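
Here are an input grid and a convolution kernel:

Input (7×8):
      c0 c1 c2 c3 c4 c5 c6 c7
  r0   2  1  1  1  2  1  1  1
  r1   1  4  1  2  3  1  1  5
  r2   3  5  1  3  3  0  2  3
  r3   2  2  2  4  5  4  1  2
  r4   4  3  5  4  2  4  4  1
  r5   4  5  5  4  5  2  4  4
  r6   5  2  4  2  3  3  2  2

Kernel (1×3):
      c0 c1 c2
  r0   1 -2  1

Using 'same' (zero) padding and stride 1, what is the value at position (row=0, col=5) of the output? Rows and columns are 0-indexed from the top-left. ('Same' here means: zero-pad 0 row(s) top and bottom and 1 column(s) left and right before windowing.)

1

The receptive field on the zero-padded input at this output position is [2 1 1]. Elementwise product with the kernel and sum: 2·1 + 1·-2 + 1·1.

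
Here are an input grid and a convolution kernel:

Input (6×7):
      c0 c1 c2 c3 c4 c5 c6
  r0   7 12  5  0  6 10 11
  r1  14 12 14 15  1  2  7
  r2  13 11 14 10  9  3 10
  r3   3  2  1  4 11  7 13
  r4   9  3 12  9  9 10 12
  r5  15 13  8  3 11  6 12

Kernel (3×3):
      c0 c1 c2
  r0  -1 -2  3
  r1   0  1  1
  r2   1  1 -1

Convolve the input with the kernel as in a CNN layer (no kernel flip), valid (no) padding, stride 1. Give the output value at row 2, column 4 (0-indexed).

42

The receptive field on the input at this output position is [9 3 10 / 11 7 13 / 9 10 12]. Elementwise product with the kernel and sum: 9·-1 + 3·-2 + 10·3 + 7·1 + 13·1 + 9·1 + 10·1 + 12·-1.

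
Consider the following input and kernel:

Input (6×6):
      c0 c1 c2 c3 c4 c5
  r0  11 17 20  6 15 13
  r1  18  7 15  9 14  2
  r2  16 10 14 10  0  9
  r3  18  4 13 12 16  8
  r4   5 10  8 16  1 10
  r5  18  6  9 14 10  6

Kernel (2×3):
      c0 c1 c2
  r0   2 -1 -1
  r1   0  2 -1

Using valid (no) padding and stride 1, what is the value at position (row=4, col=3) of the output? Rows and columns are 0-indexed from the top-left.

The receptive field on the input at this output position is [16 1 10 / 14 10 6]. Elementwise product with the kernel and sum: 16·2 + 1·-1 + 10·-1 + 10·2 + 6·-1.

35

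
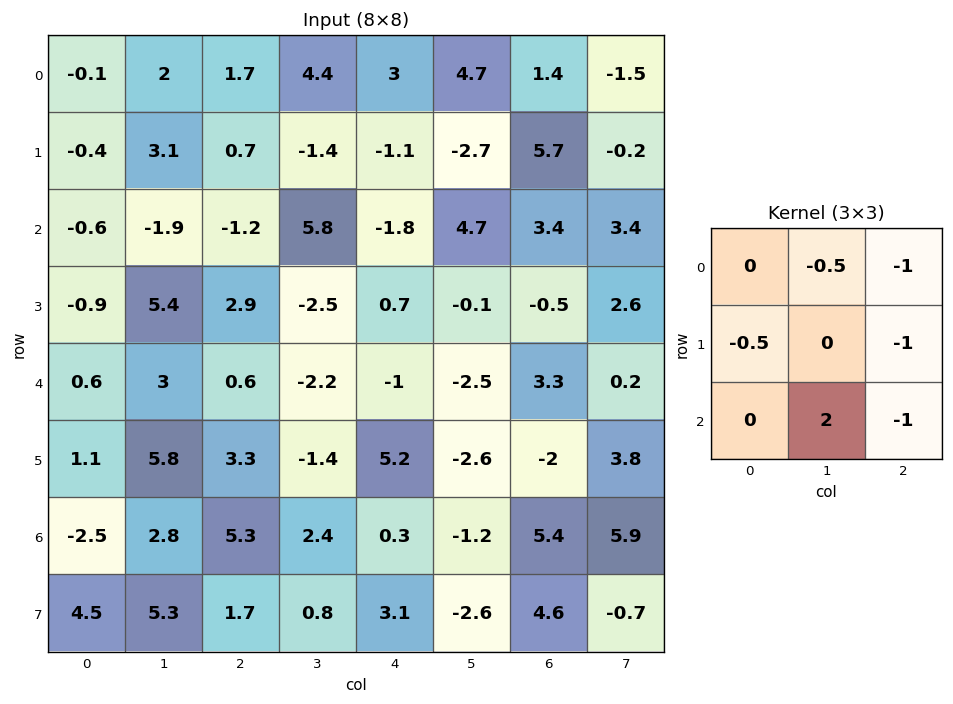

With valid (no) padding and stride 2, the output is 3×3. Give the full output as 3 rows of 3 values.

Output[0,0]: The receptive field on the input at this output position is [-0.1 2 1.7 / -0.4 3.1 0.7 / -0.6 -1.9 -1.2]. Elementwise product with the kernel and sum: 2·-0.5 + 1.7·-1 + -0.4·-0.5 + 0.7·-1 + -1.9·2 + -1.2·-1.

-5.8 8.95 -2.9
5.1 -6.65 -13.9
-5.65 -0.25 -10.45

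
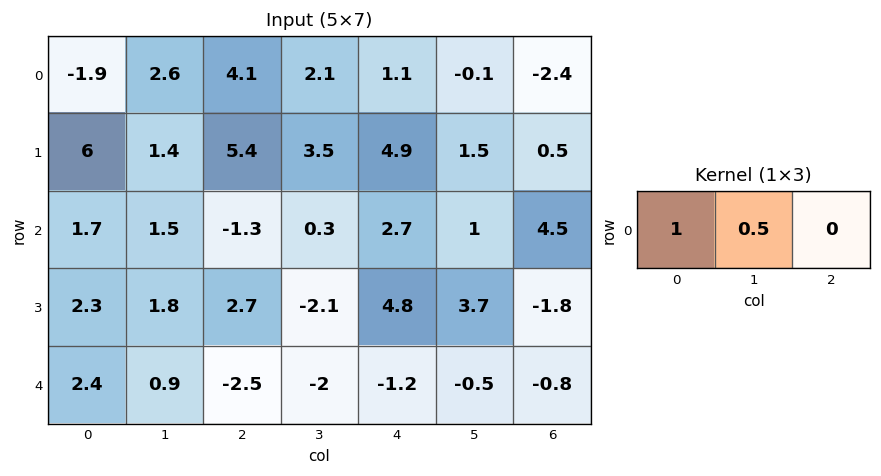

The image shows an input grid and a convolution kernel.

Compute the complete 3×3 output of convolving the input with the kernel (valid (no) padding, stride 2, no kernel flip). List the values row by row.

Output[0,0]: The receptive field on the input at this output position is [-1.9 2.6 4.1]. Elementwise product with the kernel and sum: -1.9·1 + 2.6·0.5.

-0.6 5.15 1.05
2.45 -1.15 3.2
2.85 -3.5 -1.45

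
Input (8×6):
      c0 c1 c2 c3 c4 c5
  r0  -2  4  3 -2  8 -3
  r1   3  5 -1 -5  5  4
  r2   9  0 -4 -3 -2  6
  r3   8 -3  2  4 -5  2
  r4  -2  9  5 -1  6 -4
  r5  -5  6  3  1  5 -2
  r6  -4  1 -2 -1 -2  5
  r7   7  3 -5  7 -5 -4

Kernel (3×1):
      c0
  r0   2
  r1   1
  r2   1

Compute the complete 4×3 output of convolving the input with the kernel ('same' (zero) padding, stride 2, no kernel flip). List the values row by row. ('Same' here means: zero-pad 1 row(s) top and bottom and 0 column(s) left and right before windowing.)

1 2 13
23 -4 3
9 12 1
-7 -1 3

Output[0,0]: The receptive field on the zero-padded input at this output position is [0 / -2 / 3]. Elementwise product with the kernel and sum: 0·2 + -2·1 + 3·1.
Output[0,1]: The receptive field on the zero-padded input at this output position is [0 / 3 / -1]. Elementwise product with the kernel and sum: 0·2 + 3·1 + -1·1.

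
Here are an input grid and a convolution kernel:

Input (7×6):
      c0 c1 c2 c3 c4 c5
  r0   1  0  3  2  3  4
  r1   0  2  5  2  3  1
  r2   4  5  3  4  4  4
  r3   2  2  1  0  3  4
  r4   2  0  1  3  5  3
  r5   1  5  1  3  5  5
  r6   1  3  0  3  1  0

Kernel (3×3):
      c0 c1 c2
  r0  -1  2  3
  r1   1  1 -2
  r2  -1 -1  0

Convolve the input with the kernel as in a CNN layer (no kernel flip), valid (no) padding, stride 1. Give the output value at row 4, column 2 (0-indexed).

11

The receptive field on the input at this output position is [1 3 5 / 1 3 5 / 0 3 1]. Elementwise product with the kernel and sum: 1·-1 + 3·2 + 5·3 + 1·1 + 3·1 + 5·-2 + 0·-1 + 3·-1.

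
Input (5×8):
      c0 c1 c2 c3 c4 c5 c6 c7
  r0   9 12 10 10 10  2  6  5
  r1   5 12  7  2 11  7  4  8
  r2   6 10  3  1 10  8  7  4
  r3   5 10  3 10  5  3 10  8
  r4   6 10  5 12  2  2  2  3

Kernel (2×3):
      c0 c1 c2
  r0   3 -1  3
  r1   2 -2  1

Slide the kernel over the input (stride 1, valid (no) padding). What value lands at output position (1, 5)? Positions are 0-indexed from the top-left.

The receptive field on the input at this output position is [7 4 8 / 8 7 4]. Elementwise product with the kernel and sum: 7·3 + 4·-1 + 8·3 + 8·2 + 7·-2 + 4·1.

47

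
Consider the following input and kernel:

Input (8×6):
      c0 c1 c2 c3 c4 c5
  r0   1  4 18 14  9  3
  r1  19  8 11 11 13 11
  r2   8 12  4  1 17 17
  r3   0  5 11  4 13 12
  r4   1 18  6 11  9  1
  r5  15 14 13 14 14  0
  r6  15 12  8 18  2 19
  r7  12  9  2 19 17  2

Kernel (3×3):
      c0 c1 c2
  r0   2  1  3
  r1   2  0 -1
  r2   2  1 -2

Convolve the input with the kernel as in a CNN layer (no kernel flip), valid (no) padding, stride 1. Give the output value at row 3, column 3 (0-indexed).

The receptive field on the input at this output position is [4 13 12 / 11 9 1 / 14 14 0]. Elementwise product with the kernel and sum: 4·2 + 13·1 + 12·3 + 11·2 + 1·-1 + 14·2 + 14·1 + 0·-2.

120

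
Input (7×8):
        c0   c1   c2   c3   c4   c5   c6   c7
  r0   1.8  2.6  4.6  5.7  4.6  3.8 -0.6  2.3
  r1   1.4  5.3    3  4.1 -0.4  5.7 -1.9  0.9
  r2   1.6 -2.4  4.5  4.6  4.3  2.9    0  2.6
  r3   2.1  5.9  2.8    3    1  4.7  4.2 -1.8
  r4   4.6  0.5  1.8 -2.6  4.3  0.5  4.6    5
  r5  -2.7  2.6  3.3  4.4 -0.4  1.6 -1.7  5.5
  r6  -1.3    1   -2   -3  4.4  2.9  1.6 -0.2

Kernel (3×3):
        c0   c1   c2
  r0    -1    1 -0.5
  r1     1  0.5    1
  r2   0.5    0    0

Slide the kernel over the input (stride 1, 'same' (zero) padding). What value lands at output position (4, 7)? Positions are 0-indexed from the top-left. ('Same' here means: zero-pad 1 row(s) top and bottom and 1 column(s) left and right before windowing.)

0.25

The receptive field on the zero-padded input at this output position is [4.2 -1.8 0 / 4.6 5 0 / -1.7 5.5 0]. Elementwise product with the kernel and sum: 4.2·-1 + -1.8·1 + 0·-0.5 + 4.6·1 + 5·0.5 + 0·1 + -1.7·0.5.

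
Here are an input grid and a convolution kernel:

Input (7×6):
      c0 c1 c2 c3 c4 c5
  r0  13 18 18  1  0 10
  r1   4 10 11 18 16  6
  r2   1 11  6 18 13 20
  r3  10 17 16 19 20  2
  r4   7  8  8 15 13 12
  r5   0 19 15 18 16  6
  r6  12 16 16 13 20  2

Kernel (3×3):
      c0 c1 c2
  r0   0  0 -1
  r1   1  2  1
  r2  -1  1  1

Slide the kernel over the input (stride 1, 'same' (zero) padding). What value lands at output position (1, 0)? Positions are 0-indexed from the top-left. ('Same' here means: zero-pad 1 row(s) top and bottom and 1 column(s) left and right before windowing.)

12

The receptive field on the zero-padded input at this output position is [0 13 18 / 0 4 10 / 0 1 11]. Elementwise product with the kernel and sum: 18·-1 + 0·1 + 4·2 + 10·1 + 0·-1 + 1·1 + 11·1.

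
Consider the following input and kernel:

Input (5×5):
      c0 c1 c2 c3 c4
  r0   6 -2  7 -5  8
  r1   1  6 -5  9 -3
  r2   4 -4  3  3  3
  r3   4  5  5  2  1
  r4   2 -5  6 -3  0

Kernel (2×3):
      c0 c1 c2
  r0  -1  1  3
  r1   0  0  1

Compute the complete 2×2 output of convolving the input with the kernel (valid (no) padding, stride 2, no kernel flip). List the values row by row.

8 9
6 10

Output[0,0]: The receptive field on the input at this output position is [6 -2 7 / 1 6 -5]. Elementwise product with the kernel and sum: 6·-1 + -2·1 + 7·3 + -5·1.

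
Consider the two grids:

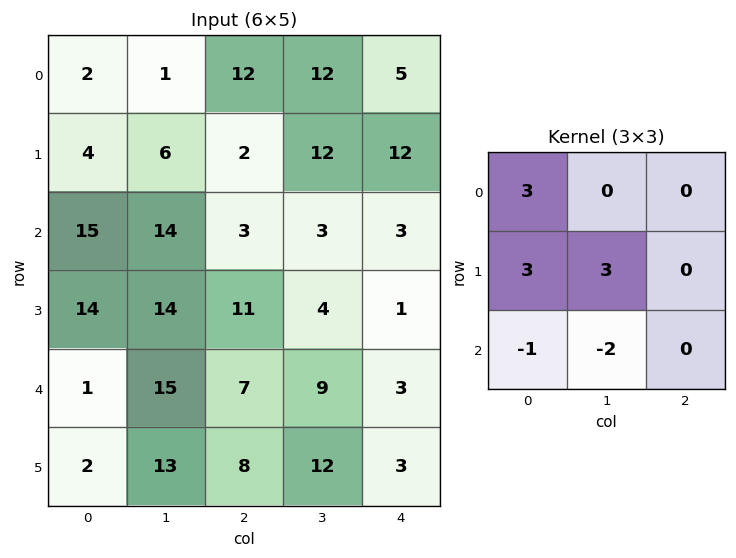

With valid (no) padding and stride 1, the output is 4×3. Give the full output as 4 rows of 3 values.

Output[0,0]: The receptive field on the input at this output position is [2 1 12 / 4 6 2 / 15 14 3]. Elementwise product with the kernel and sum: 2·3 + 4·3 + 6·3 + 15·-1 + 14·-2.
Output[0,1]: The receptive field on the input at this output position is [1 12 12 / 6 2 12 / 14 3 3]. Elementwise product with the kernel and sum: 1·3 + 6·3 + 2·3 + 14·-1 + 3·-2.

-7 7 69
57 33 5
98 88 29
62 79 49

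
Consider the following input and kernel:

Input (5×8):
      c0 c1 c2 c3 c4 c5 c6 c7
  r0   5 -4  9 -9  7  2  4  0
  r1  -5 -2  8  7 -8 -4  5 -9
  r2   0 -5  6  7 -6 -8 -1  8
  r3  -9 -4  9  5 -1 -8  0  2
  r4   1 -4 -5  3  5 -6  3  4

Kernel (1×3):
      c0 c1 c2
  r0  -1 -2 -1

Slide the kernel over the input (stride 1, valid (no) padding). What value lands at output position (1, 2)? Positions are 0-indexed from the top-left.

The receptive field on the input at this output position is [8 7 -8]. Elementwise product with the kernel and sum: 8·-1 + 7·-2 + -8·-1.

-14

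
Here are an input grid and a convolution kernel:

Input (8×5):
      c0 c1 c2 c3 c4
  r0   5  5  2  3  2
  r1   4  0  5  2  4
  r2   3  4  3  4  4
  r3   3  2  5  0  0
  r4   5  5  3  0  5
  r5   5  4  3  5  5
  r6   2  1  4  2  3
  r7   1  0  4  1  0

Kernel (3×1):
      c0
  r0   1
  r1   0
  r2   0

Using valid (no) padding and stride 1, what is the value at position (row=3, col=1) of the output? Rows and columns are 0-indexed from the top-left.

The receptive field on the input at this output position is [2 / 5 / 4]. Elementwise product with the kernel and sum: 2·1.

2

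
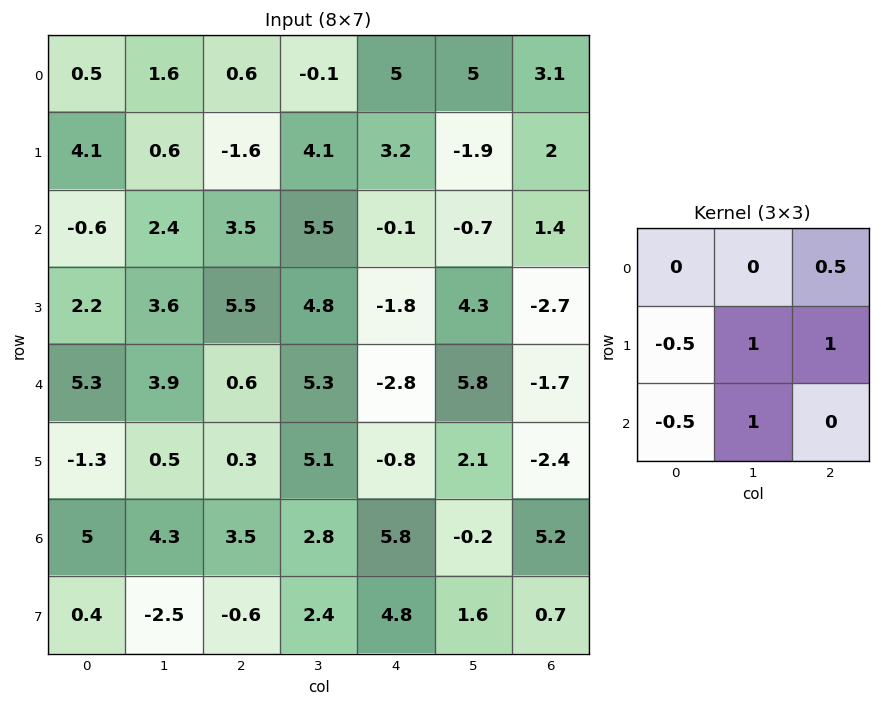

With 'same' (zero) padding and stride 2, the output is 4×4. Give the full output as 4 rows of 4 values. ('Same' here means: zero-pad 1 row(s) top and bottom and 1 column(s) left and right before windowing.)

Output[0,0]: The receptive field on the zero-padded input at this output position is [0 0 0 / 0 0.5 1.6 / 0 4.1 0.6]. Elementwise product with the kernel and sum: 0·0.5 + 0·-0.5 + 0.5·1 + 1.6·1 + 0·-0.5 + 4.1·1.
Output[0,1]: The receptive field on the zero-padded input at this output position is [0 0 0 / 1.6 0.6 -0.1 / 0.6 -1.6 4.1]. Elementwise product with the kernel and sum: 0·0.5 + 1.6·-0.5 + 0.6·1 + -0.1·1 + 0.6·-0.5 + -1.6·1.

6.2 -2.2 11.2 3.55
4.3 13.55 -8.7 -3.1
9.7 6.4 -0.85 -8.05
9.95 7.35 8.85 5.2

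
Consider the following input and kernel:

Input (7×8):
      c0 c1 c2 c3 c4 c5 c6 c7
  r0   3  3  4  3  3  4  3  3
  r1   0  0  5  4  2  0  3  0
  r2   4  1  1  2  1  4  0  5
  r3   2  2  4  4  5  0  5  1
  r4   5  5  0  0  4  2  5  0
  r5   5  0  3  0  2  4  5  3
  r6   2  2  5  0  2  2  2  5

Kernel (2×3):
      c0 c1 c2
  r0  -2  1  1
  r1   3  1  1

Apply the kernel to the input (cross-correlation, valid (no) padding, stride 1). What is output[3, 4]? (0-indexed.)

14

The receptive field on the input at this output position is [5 0 5 / 4 2 5]. Elementwise product with the kernel and sum: 5·-2 + 0·1 + 5·1 + 4·3 + 2·1 + 5·1.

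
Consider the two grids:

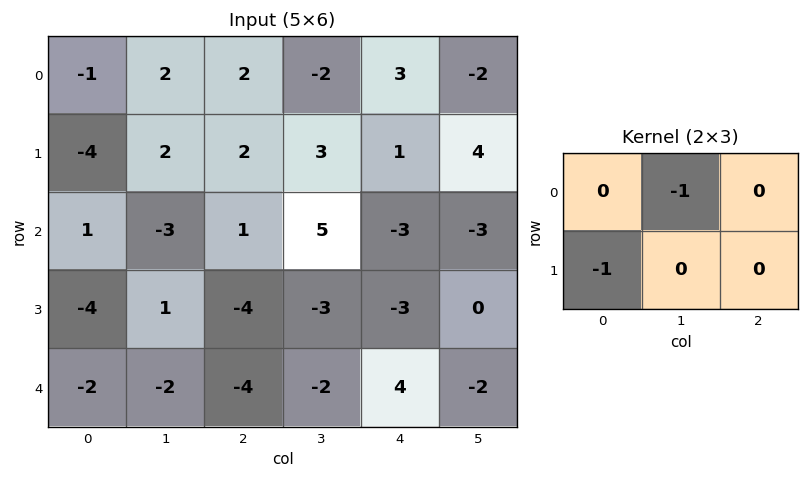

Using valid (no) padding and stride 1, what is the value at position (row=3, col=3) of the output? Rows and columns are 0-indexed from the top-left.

5

The receptive field on the input at this output position is [-3 -3 0 / -2 4 -2]. Elementwise product with the kernel and sum: -3·-1 + -2·-1.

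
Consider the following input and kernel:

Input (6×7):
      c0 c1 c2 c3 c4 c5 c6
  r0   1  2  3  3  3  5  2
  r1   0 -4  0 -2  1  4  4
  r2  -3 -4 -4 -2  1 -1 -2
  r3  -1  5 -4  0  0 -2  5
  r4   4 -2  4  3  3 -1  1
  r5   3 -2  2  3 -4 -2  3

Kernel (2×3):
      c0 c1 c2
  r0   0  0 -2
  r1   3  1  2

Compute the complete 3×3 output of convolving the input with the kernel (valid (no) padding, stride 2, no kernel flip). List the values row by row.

-10 -6 11
2 -14 12
3 -5 -10

Output[0,0]: The receptive field on the input at this output position is [1 2 3 / 0 -4 0]. Elementwise product with the kernel and sum: 3·-2 + 0·3 + -4·1 + 0·2.
Output[0,1]: The receptive field on the input at this output position is [3 3 3 / 0 -2 1]. Elementwise product with the kernel and sum: 3·-2 + 0·3 + -2·1 + 1·2.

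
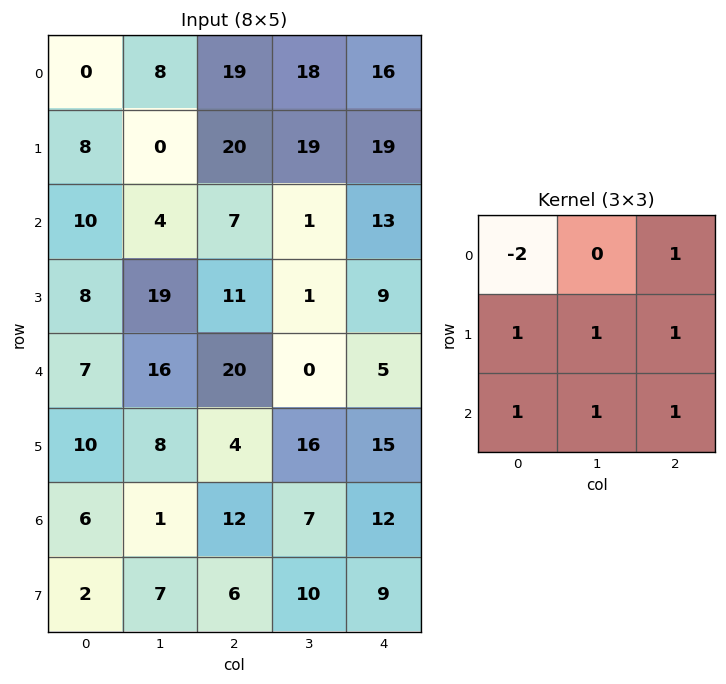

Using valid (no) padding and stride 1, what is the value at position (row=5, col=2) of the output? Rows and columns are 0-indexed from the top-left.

The receptive field on the input at this output position is [4 16 15 / 12 7 12 / 6 10 9]. Elementwise product with the kernel and sum: 4·-2 + 15·1 + 12·1 + 7·1 + 12·1 + 6·1 + 10·1 + 9·1.

63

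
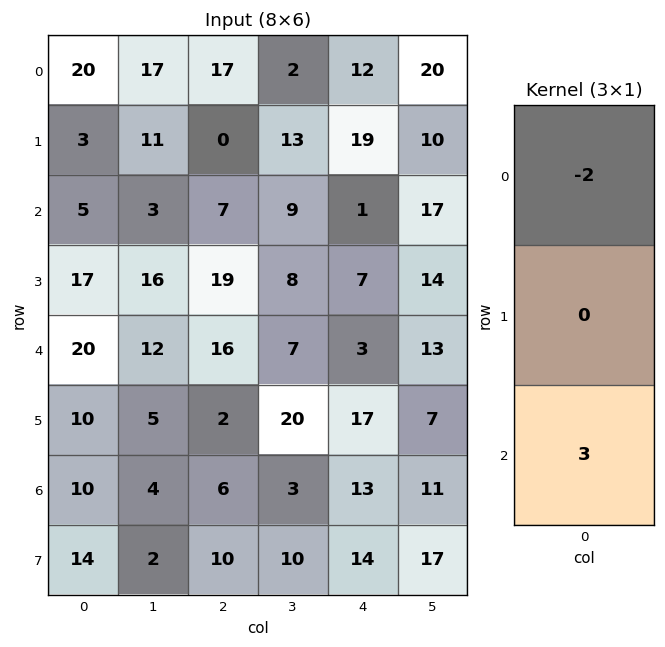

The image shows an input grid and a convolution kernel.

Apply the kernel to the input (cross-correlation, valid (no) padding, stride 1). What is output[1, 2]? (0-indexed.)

The receptive field on the input at this output position is [0 / 7 / 19]. Elementwise product with the kernel and sum: 0·-2 + 19·3.

57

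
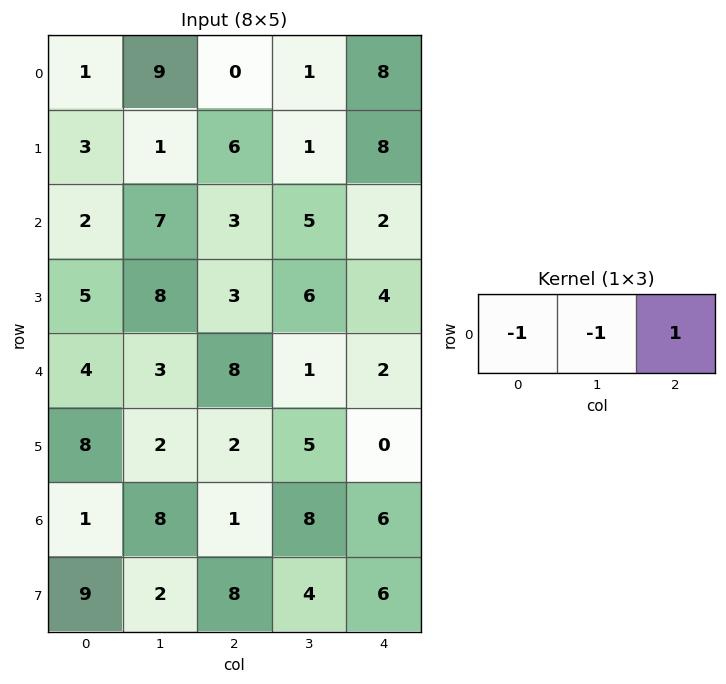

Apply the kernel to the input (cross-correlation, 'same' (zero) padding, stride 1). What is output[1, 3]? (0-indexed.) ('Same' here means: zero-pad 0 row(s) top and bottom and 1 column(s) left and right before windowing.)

1

The receptive field on the zero-padded input at this output position is [6 1 8]. Elementwise product with the kernel and sum: 6·-1 + 1·-1 + 8·1.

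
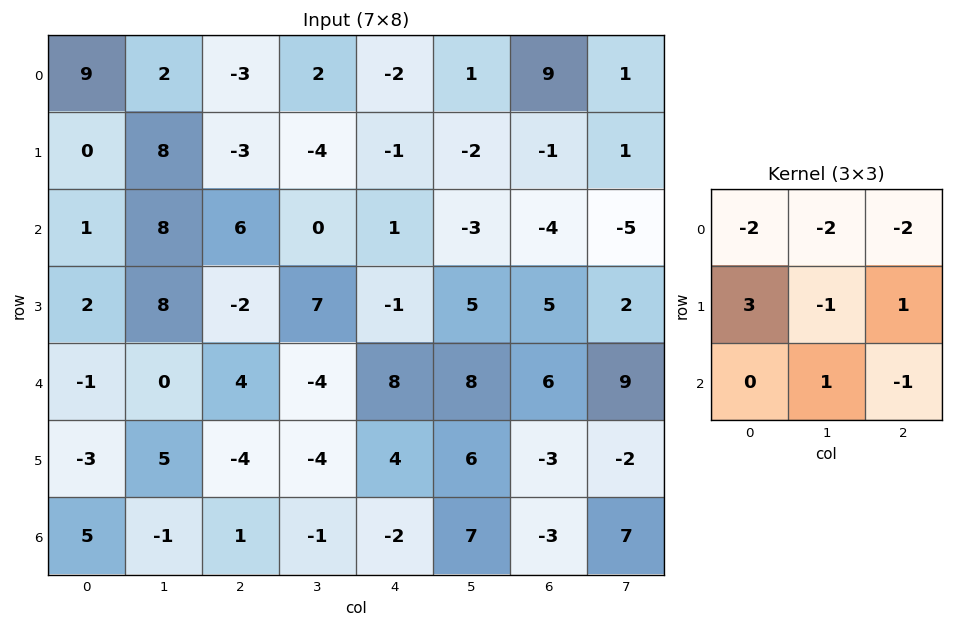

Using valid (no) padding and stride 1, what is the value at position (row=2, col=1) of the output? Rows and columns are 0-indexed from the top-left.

The receptive field on the input at this output position is [8 6 0 / 8 -2 7 / 0 4 -4]. Elementwise product with the kernel and sum: 8·-2 + 6·-2 + 0·-2 + 8·3 + -2·-1 + 7·1 + 4·1 + -4·-1.

13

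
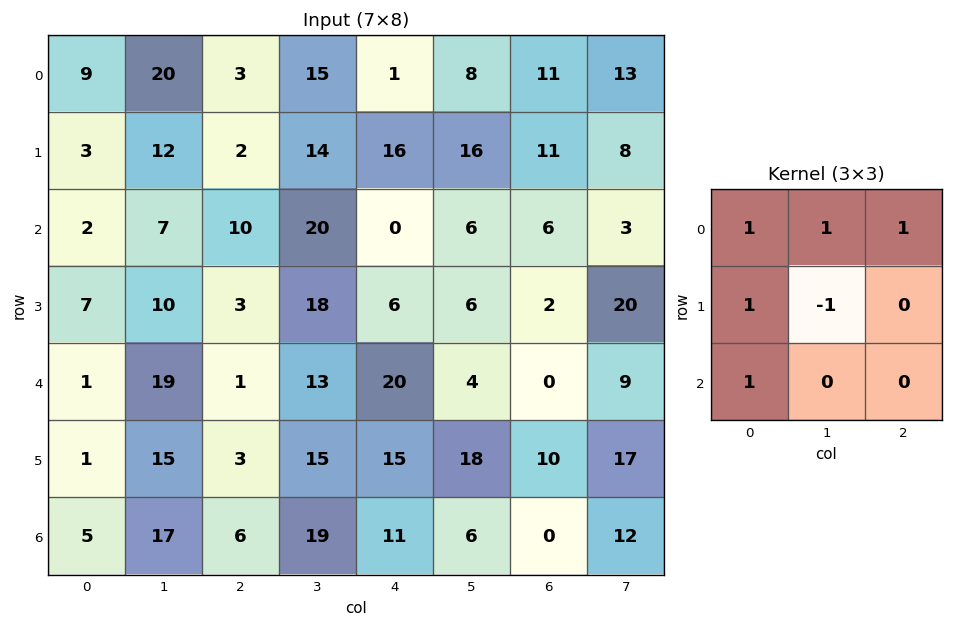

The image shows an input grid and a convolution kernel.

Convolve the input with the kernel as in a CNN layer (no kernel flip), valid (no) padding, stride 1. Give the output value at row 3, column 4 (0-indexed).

The receptive field on the input at this output position is [6 6 2 / 20 4 0 / 15 18 10]. Elementwise product with the kernel and sum: 6·1 + 6·1 + 2·1 + 20·1 + 4·-1 + 15·1.

45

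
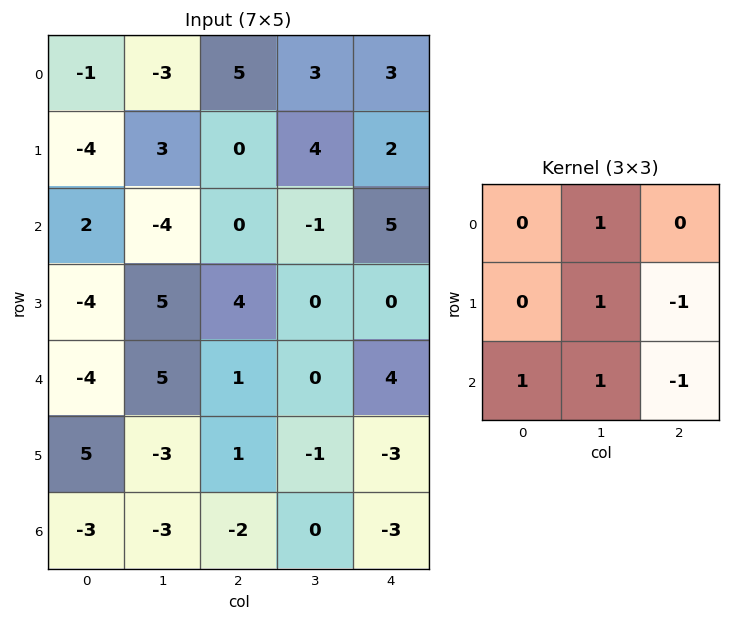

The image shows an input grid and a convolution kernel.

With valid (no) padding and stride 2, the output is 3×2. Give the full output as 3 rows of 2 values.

-2 -1
-3 -4
-3 3

Output[0,0]: The receptive field on the input at this output position is [-1 -3 5 / -4 3 0 / 2 -4 0]. Elementwise product with the kernel and sum: -3·1 + 3·1 + 0·-1 + 2·1 + -4·1 + 0·-1.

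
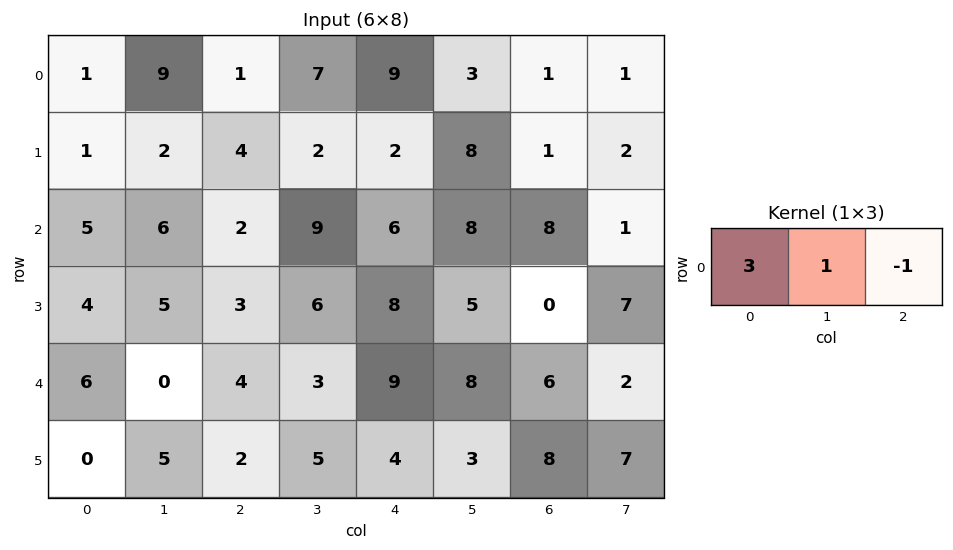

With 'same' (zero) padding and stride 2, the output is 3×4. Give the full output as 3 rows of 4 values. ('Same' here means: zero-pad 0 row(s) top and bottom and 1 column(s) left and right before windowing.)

Output[0,0]: The receptive field on the zero-padded input at this output position is [0 1 9]. Elementwise product with the kernel and sum: 0·3 + 1·1 + 9·-1.
Output[0,1]: The receptive field on the zero-padded input at this output position is [9 1 7]. Elementwise product with the kernel and sum: 9·3 + 1·1 + 7·-1.

-8 21 27 9
-1 11 25 31
6 1 10 28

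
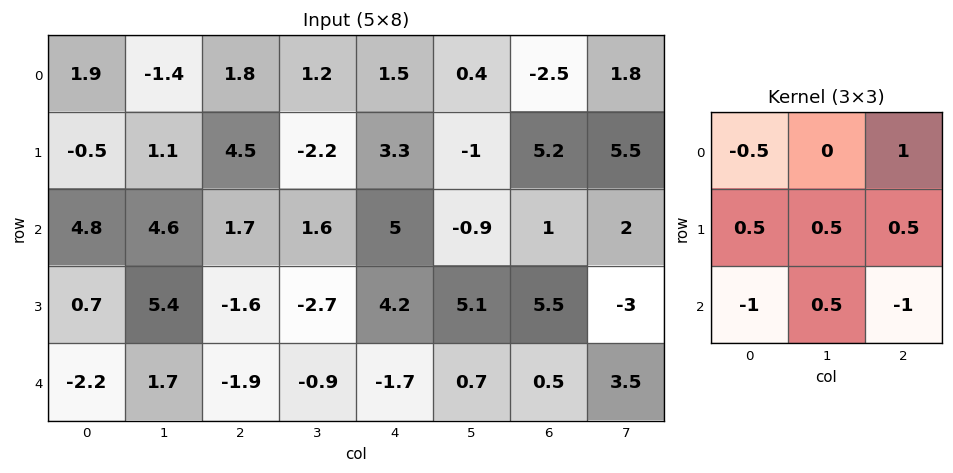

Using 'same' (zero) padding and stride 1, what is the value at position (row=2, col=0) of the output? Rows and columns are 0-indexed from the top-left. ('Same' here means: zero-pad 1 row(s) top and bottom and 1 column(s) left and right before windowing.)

0.75

The receptive field on the zero-padded input at this output position is [0 -0.5 1.1 / 0 4.8 4.6 / 0 0.7 5.4]. Elementwise product with the kernel and sum: 0·-0.5 + 1.1·1 + 0·0.5 + 4.8·0.5 + 4.6·0.5 + 0·-1 + 0.7·0.5 + 5.4·-1.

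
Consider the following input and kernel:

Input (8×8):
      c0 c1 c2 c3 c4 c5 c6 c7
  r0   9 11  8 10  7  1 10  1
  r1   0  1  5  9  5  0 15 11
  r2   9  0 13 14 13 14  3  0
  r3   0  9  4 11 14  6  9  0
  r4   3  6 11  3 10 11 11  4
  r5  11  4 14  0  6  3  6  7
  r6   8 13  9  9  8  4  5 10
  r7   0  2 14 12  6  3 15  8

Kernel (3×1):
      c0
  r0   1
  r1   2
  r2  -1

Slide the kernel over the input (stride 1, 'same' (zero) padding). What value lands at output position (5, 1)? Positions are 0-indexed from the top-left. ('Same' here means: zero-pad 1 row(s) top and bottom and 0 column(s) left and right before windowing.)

The receptive field on the zero-padded input at this output position is [6 / 4 / 13]. Elementwise product with the kernel and sum: 6·1 + 4·2 + 13·-1.

1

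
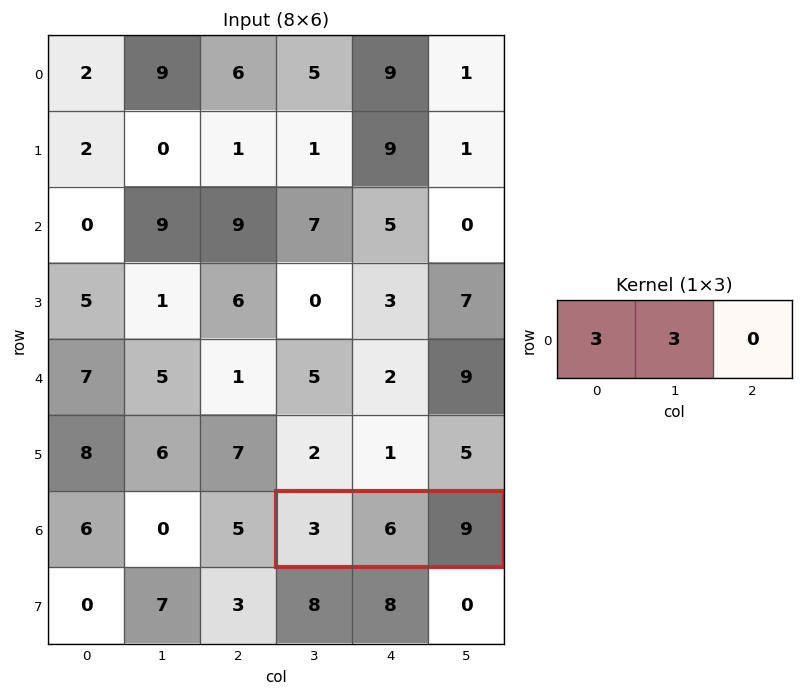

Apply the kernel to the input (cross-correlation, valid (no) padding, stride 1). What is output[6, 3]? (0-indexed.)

The receptive field on the input at this output position is [3 6 9]. Elementwise product with the kernel and sum: 3·3 + 6·3.

27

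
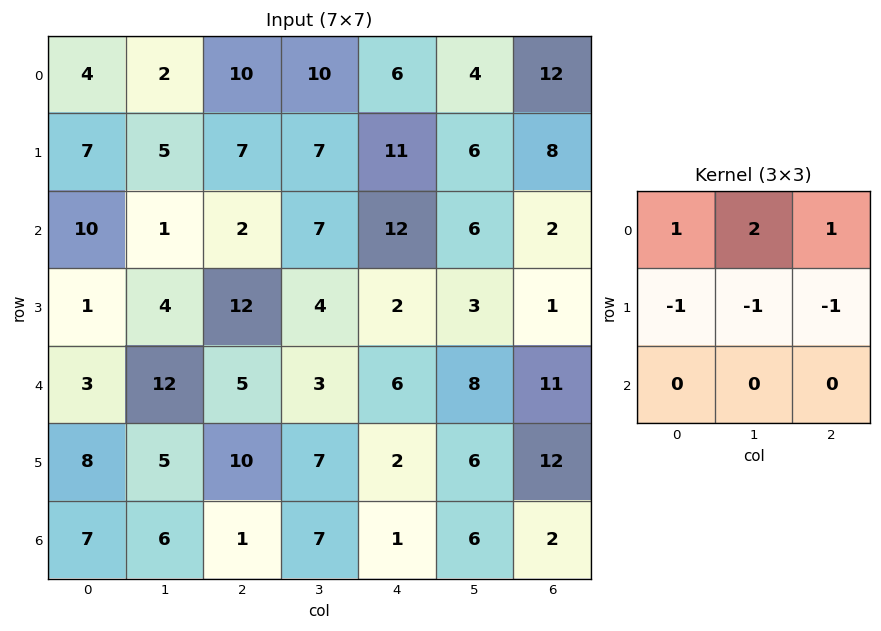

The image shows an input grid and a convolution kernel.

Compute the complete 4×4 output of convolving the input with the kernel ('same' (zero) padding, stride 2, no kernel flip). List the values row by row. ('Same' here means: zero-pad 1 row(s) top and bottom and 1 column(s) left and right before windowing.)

Output[0,0]: The receptive field on the zero-padded input at this output position is [0 0 0 / 0 4 2 / 0 7 5]. Elementwise product with the kernel and sum: 0·1 + 0·2 + 0·1 + 0·-1 + 4·-1 + 2·-1.
Output[0,1]: The receptive field on the zero-padded input at this output position is [0 0 0 / 2 10 10 / 5 7 7]. Elementwise product with the kernel and sum: 0·1 + 0·2 + 0·1 + 2·-1 + 10·-1 + 10·-1.

-6 -22 -20 -16
8 16 10 14
-9 12 -6 -14
8 18 3 22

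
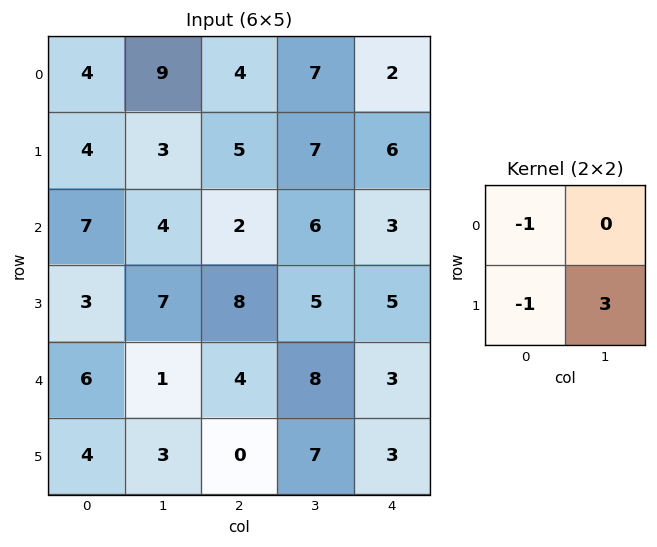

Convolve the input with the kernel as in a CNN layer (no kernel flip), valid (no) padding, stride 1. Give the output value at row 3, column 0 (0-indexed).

The receptive field on the input at this output position is [3 7 / 6 1]. Elementwise product with the kernel and sum: 3·-1 + 6·-1 + 1·3.

-6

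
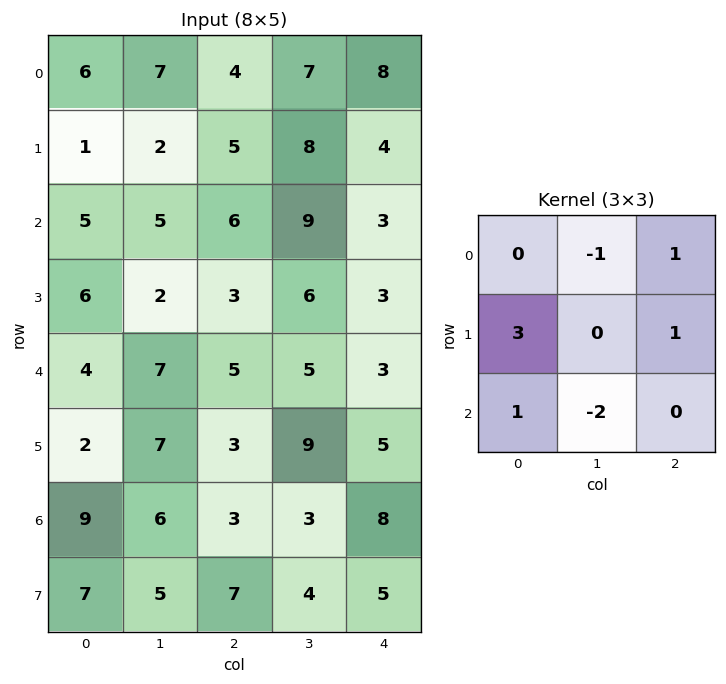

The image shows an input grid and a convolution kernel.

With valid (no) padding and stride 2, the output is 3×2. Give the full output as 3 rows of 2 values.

Output[0,0]: The receptive field on the input at this output position is [6 7 4 / 1 2 5 / 5 5 6]. Elementwise product with the kernel and sum: 7·-1 + 4·1 + 1·3 + 5·1 + 5·1 + 5·-2.
Output[0,1]: The receptive field on the input at this output position is [4 7 8 / 5 8 4 / 6 9 3]. Elementwise product with the kernel and sum: 7·-1 + 8·1 + 5·3 + 4·1 + 6·1 + 9·-2.

0 8
12 1
4 9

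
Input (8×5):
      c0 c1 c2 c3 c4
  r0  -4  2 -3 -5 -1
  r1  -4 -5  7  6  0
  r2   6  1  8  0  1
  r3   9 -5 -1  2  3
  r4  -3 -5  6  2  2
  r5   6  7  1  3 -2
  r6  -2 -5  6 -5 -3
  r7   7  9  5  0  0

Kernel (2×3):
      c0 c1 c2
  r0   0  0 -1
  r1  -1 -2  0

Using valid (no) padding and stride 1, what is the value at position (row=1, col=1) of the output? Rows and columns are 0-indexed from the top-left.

The receptive field on the input at this output position is [-5 7 6 / 1 8 0]. Elementwise product with the kernel and sum: 6·-1 + 1·-1 + 8·-2.

-23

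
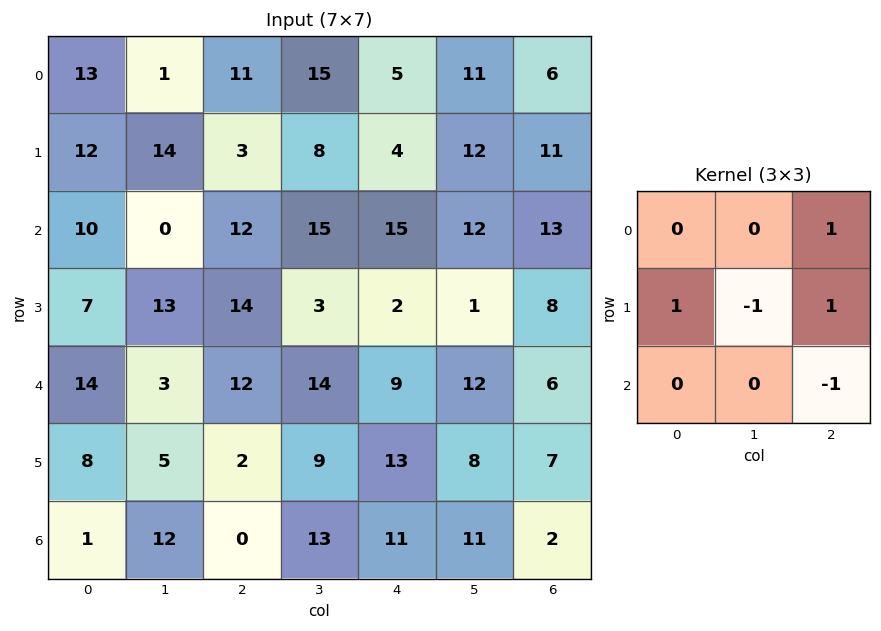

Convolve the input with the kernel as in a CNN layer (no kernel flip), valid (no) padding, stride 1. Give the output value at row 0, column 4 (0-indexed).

-4

The receptive field on the input at this output position is [5 11 6 / 4 12 11 / 15 12 13]. Elementwise product with the kernel and sum: 6·1 + 4·1 + 12·-1 + 11·1 + 13·-1.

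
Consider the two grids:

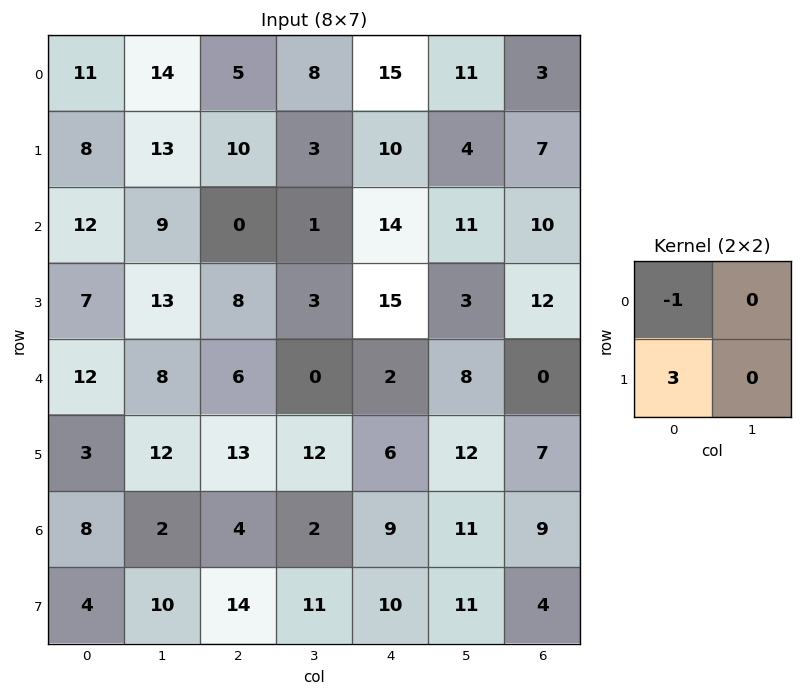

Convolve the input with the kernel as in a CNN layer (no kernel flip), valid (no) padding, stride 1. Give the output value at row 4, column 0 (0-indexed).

-3

The receptive field on the input at this output position is [12 8 / 3 12]. Elementwise product with the kernel and sum: 12·-1 + 3·3.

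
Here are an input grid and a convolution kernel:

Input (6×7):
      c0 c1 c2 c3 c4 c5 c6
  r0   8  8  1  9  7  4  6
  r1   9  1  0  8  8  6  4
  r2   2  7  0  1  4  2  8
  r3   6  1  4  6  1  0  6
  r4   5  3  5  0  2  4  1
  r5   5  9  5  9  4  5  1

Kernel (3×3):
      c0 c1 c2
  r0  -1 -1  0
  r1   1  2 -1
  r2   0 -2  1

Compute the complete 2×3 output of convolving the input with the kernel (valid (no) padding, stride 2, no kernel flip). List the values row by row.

-19 0 9
-6 16 -18

Output[0,0]: The receptive field on the input at this output position is [8 8 1 / 9 1 0 / 2 7 0]. Elementwise product with the kernel and sum: 8·-1 + 8·-1 + 9·1 + 1·2 + 0·-1 + 7·-2 + 0·1.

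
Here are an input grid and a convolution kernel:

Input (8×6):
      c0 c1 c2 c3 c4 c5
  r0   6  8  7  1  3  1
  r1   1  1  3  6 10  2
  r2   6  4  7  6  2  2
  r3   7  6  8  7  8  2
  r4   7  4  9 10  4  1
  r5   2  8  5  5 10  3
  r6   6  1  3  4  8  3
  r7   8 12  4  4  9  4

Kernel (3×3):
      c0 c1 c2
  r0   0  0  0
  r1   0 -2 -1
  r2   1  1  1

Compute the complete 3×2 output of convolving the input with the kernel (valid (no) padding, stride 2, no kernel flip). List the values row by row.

Output[0,0]: The receptive field on the input at this output position is [6 8 7 / 1 1 3 / 6 4 7]. Elementwise product with the kernel and sum: 1·-2 + 3·-1 + 6·1 + 4·1 + 7·1.
Output[0,1]: The receptive field on the input at this output position is [7 1 3 / 3 6 10 / 7 6 2]. Elementwise product with the kernel and sum: 6·-2 + 10·-1 + 7·1 + 6·1 + 2·1.

12 -7
0 1
-11 -5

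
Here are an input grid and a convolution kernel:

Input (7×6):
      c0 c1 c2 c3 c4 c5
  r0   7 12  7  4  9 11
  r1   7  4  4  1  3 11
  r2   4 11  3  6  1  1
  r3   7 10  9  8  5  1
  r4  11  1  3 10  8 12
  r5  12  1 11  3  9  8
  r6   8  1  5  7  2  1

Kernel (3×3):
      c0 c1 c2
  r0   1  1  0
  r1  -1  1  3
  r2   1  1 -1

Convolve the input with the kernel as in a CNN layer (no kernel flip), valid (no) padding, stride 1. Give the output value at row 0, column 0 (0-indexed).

The receptive field on the input at this output position is [7 12 7 / 7 4 4 / 4 11 3]. Elementwise product with the kernel and sum: 7·1 + 12·1 + 7·-1 + 4·1 + 4·3 + 4·1 + 11·1 + 3·-1.

40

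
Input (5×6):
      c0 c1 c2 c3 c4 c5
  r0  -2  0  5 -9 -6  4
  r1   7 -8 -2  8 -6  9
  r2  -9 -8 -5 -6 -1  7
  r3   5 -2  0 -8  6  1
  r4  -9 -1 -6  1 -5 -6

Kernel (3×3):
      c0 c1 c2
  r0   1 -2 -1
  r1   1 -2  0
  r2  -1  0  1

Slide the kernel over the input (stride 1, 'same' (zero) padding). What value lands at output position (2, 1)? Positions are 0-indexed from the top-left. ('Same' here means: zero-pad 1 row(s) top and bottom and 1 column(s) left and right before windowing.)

27

The receptive field on the zero-padded input at this output position is [7 -8 -2 / -9 -8 -5 / 5 -2 0]. Elementwise product with the kernel and sum: 7·1 + -8·-2 + -2·-1 + -9·1 + -8·-2 + 5·-1 + 0·1.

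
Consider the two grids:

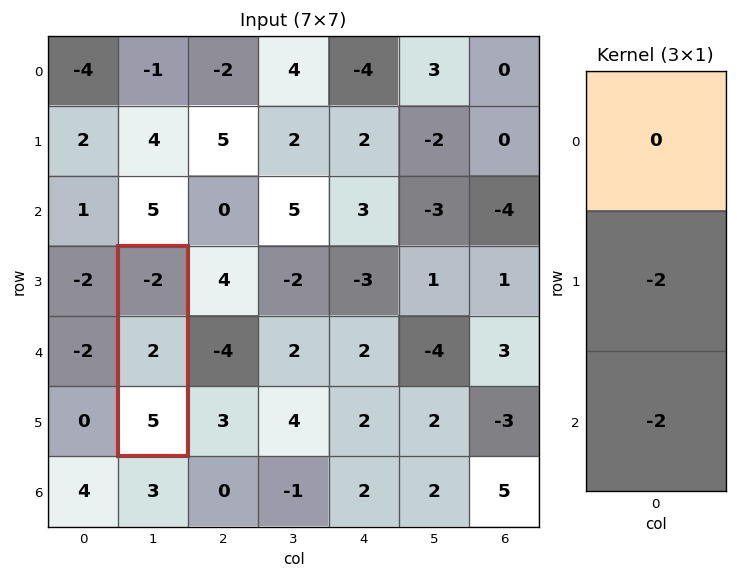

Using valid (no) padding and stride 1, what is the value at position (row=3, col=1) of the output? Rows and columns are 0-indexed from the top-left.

-14

The receptive field on the input at this output position is [-2 / 2 / 5]. Elementwise product with the kernel and sum: 2·-2 + 5·-2.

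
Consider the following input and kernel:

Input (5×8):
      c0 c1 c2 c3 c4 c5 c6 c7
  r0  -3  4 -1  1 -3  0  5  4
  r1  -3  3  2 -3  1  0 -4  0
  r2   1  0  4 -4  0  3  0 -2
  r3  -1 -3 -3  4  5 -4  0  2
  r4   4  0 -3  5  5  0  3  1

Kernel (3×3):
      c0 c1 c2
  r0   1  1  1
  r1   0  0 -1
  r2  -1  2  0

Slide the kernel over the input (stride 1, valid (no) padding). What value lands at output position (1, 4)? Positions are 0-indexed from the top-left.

-16

The receptive field on the input at this output position is [1 0 -4 / 0 3 0 / 5 -4 0]. Elementwise product with the kernel and sum: 1·1 + 0·1 + -4·1 + 0·-1 + 5·-1 + -4·2.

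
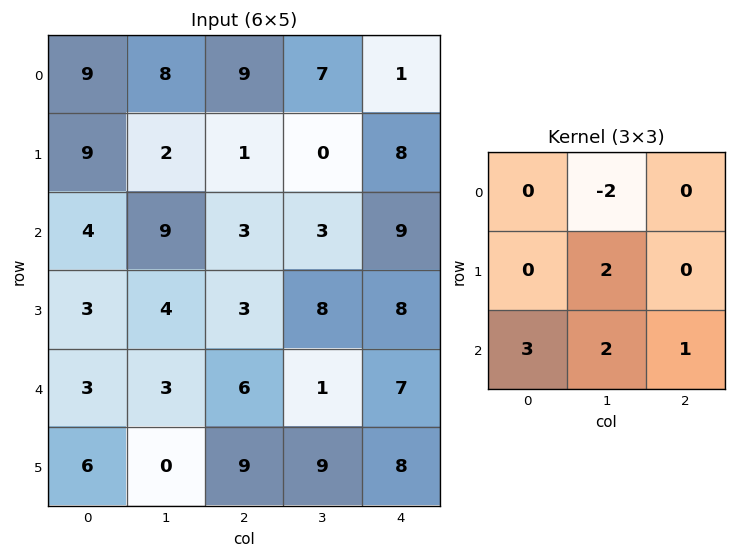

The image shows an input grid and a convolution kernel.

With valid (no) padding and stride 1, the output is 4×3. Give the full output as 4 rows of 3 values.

Output[0,0]: The receptive field on the input at this output position is [9 8 9 / 9 2 1 / 4 9 3]. Elementwise product with the kernel and sum: 8·-2 + 2·2 + 4·3 + 9·2 + 3·1.

21 20 10
34 30 39
11 22 37
25 33 39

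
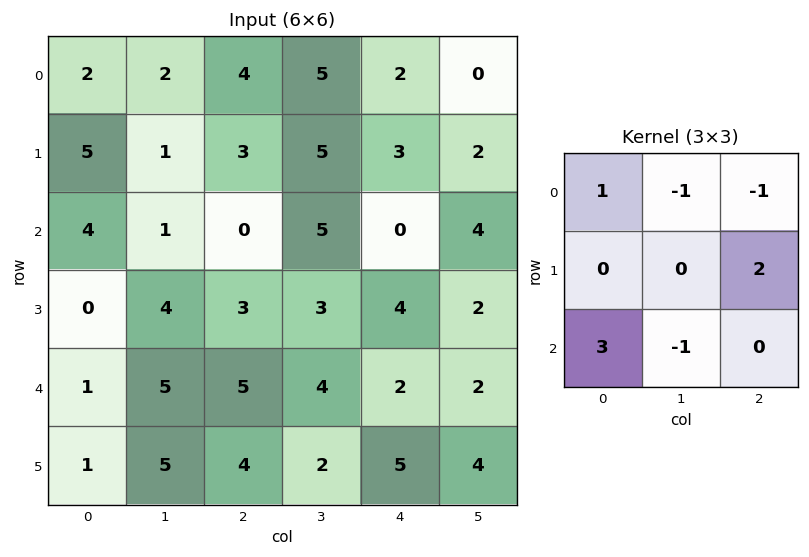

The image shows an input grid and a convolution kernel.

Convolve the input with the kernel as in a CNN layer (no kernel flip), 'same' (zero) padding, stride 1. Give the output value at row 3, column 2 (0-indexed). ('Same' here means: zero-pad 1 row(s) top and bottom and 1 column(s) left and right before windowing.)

12

The receptive field on the zero-padded input at this output position is [1 0 5 / 4 3 3 / 5 5 4]. Elementwise product with the kernel and sum: 1·1 + 0·-1 + 5·-1 + 3·2 + 5·3 + 5·-1.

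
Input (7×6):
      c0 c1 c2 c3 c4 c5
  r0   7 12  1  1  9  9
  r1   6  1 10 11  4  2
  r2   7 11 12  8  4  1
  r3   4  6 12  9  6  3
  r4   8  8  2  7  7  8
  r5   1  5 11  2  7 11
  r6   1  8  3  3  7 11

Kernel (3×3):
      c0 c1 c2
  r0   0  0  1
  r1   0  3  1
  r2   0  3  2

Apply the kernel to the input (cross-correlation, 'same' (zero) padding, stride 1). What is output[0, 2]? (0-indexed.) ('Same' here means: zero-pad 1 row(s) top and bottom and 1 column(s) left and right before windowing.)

56

The receptive field on the zero-padded input at this output position is [0 0 0 / 12 1 1 / 1 10 11]. Elementwise product with the kernel and sum: 0·1 + 1·3 + 1·1 + 10·3 + 11·2.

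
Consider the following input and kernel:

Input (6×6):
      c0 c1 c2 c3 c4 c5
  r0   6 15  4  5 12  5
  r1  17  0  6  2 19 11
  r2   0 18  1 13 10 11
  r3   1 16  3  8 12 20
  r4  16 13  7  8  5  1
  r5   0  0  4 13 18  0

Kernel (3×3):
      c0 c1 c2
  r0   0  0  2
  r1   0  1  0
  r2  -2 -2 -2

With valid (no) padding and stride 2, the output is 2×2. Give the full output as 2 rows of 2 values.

-30 -22
-54 -12

Output[0,0]: The receptive field on the input at this output position is [6 15 4 / 17 0 6 / 0 18 1]. Elementwise product with the kernel and sum: 4·2 + 0·1 + 0·-2 + 18·-2 + 1·-2.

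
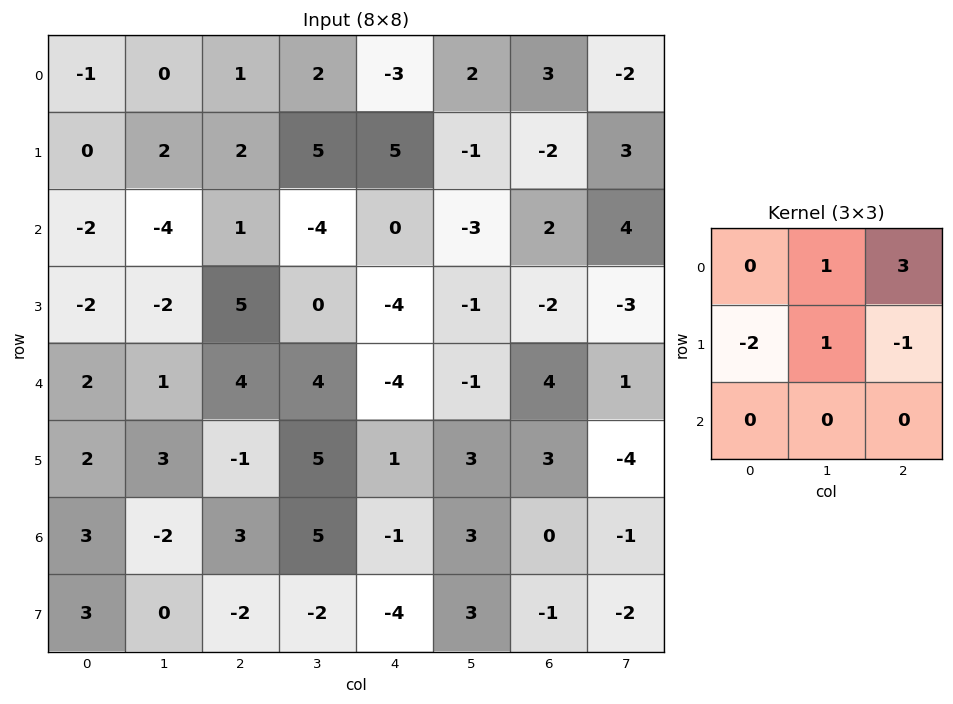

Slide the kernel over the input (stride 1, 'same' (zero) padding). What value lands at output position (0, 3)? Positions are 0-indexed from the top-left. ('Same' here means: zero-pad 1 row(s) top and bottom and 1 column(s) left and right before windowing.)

The receptive field on the zero-padded input at this output position is [0 0 0 / 1 2 -3 / 2 5 5]. Elementwise product with the kernel and sum: 0·1 + 0·3 + 1·-2 + 2·1 + -3·-1.

3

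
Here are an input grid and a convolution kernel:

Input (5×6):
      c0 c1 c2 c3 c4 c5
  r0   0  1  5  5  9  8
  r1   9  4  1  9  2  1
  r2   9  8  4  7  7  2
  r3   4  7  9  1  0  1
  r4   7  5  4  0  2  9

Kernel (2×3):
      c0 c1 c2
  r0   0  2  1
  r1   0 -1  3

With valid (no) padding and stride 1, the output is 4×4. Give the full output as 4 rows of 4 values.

6 41 16 27
13 28 34 4
40 9 20 19
30 15 8 26

Output[0,0]: The receptive field on the input at this output position is [0 1 5 / 9 4 1]. Elementwise product with the kernel and sum: 1·2 + 5·1 + 4·-1 + 1·3.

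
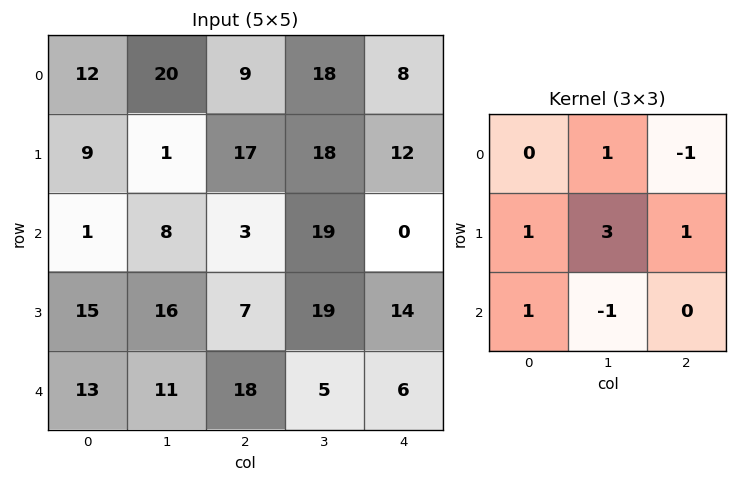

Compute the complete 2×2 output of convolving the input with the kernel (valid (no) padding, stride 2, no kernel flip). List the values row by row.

33 77
77 110

Output[0,0]: The receptive field on the input at this output position is [12 20 9 / 9 1 17 / 1 8 3]. Elementwise product with the kernel and sum: 20·1 + 9·-1 + 9·1 + 1·3 + 17·1 + 1·1 + 8·-1.
Output[0,1]: The receptive field on the input at this output position is [9 18 8 / 17 18 12 / 3 19 0]. Elementwise product with the kernel and sum: 18·1 + 8·-1 + 17·1 + 18·3 + 12·1 + 3·1 + 19·-1.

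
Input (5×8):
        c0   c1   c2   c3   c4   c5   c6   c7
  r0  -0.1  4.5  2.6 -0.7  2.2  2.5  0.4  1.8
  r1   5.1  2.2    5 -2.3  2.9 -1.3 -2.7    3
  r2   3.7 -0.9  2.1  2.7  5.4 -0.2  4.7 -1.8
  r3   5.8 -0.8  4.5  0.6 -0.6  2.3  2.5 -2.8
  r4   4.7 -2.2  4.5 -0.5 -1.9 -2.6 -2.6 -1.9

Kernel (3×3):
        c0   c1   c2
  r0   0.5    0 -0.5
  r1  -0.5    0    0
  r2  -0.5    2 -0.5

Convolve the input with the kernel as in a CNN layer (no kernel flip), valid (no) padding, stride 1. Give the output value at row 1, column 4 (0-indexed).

The receptive field on the input at this output position is [2.9 -1.3 -2.7 / 5.4 -0.2 4.7 / -0.6 2.3 2.5]. Elementwise product with the kernel and sum: 2.9·0.5 + -2.7·-0.5 + 5.4·-0.5 + -0.6·-0.5 + 2.3·2 + 2.5·-0.5.

3.75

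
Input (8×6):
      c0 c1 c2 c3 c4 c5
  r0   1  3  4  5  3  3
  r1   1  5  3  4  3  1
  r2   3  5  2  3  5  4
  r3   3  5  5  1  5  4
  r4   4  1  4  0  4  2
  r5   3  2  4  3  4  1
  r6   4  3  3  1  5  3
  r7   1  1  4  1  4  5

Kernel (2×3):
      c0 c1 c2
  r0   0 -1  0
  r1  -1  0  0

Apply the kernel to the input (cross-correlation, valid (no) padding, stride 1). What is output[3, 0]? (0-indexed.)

-9

The receptive field on the input at this output position is [3 5 5 / 4 1 4]. Elementwise product with the kernel and sum: 5·-1 + 4·-1.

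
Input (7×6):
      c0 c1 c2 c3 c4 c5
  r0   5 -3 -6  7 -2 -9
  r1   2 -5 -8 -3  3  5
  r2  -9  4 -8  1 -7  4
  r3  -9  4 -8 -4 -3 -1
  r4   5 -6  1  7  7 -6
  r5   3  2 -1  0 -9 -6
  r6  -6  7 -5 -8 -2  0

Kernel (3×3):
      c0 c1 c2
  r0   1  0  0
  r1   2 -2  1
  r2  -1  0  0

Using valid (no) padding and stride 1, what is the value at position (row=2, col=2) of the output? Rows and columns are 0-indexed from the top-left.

The receptive field on the input at this output position is [-8 1 -7 / -8 -4 -3 / 1 7 7]. Elementwise product with the kernel and sum: -8·1 + -8·2 + -4·-2 + -3·1 + 1·-1.

-20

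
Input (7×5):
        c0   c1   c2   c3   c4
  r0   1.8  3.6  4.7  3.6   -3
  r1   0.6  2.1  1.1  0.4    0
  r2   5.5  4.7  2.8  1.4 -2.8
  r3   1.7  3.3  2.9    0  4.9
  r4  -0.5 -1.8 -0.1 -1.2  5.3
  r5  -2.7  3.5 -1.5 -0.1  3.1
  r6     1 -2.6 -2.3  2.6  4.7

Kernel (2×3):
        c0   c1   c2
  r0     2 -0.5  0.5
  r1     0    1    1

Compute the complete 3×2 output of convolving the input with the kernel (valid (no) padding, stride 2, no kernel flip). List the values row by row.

Output[0,0]: The receptive field on the input at this output position is [1.8 3.6 4.7 / 0.6 2.1 1.1]. Elementwise product with the kernel and sum: 1.8·2 + 3.6·-0.5 + 4.7·0.5 + 2.1·1 + 1.1·1.
Output[0,1]: The receptive field on the input at this output position is [4.7 3.6 -3 / 1.1 0.4 0]. Elementwise product with the kernel and sum: 4.7·2 + 3.6·-0.5 + -3·0.5 + 0.4·1 + 0·1.

7.35 6.5
16.25 8.4
1.85 6.05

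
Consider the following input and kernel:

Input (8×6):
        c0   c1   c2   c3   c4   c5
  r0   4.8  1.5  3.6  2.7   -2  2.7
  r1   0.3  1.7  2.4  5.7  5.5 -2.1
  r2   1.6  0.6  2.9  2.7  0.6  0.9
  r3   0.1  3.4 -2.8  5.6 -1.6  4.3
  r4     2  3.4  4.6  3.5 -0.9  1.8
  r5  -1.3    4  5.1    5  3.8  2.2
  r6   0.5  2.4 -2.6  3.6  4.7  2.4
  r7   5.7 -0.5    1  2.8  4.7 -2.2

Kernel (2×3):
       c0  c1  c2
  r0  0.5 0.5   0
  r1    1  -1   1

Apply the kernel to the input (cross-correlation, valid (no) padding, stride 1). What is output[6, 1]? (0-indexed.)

1.2

The receptive field on the input at this output position is [2.4 -2.6 3.6 / -0.5 1 2.8]. Elementwise product with the kernel and sum: 2.4·0.5 + -2.6·0.5 + -0.5·1 + 1·-1 + 2.8·1.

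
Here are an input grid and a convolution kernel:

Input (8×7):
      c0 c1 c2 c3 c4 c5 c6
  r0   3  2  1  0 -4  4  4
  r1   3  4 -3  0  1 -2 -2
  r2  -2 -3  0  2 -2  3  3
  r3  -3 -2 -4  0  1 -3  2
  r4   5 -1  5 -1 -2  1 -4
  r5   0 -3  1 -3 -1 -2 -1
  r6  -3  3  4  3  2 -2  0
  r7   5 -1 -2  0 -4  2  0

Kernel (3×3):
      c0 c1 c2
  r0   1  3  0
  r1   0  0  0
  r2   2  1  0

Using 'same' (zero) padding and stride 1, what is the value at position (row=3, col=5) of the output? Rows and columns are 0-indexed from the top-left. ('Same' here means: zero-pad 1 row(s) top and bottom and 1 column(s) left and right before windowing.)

4

The receptive field on the zero-padded input at this output position is [-2 3 3 / 1 -3 2 / -2 1 -4]. Elementwise product with the kernel and sum: -2·1 + 3·3 + -2·2 + 1·1.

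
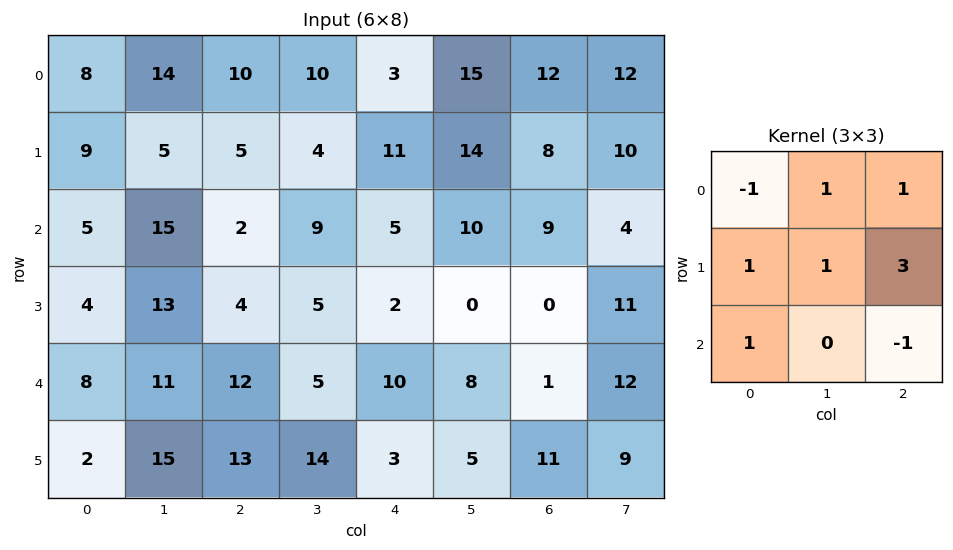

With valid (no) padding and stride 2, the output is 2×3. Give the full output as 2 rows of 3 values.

48 42 69
37 29 25

Output[0,0]: The receptive field on the input at this output position is [8 14 10 / 9 5 5 / 5 15 2]. Elementwise product with the kernel and sum: 8·-1 + 14·1 + 10·1 + 9·1 + 5·1 + 5·3 + 5·1 + 2·-1.
Output[0,1]: The receptive field on the input at this output position is [10 10 3 / 5 4 11 / 2 9 5]. Elementwise product with the kernel and sum: 10·-1 + 10·1 + 3·1 + 5·1 + 4·1 + 11·3 + 2·1 + 5·-1.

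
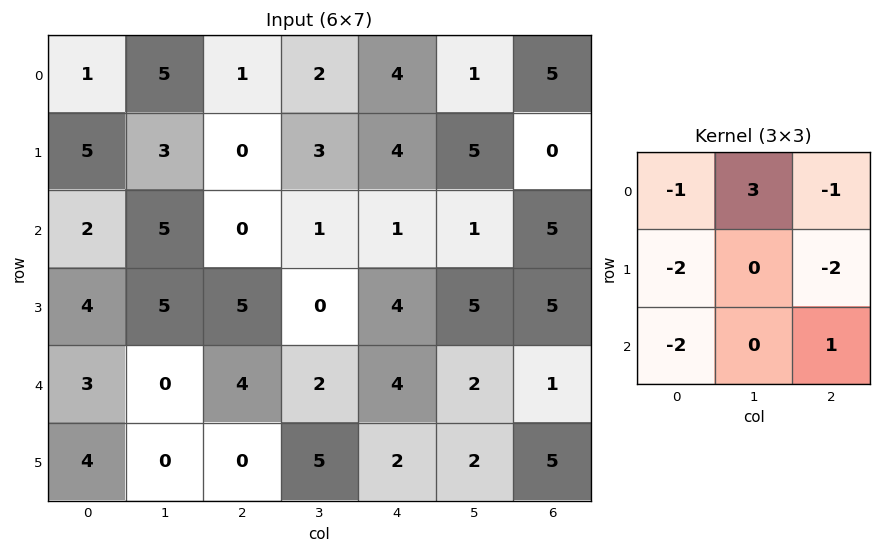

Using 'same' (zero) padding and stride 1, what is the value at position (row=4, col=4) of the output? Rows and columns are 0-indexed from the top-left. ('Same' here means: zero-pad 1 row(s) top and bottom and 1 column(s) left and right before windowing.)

The receptive field on the zero-padded input at this output position is [0 4 5 / 2 4 2 / 5 2 2]. Elementwise product with the kernel and sum: 0·-1 + 4·3 + 5·-1 + 2·-2 + 2·-2 + 5·-2 + 2·1.

-9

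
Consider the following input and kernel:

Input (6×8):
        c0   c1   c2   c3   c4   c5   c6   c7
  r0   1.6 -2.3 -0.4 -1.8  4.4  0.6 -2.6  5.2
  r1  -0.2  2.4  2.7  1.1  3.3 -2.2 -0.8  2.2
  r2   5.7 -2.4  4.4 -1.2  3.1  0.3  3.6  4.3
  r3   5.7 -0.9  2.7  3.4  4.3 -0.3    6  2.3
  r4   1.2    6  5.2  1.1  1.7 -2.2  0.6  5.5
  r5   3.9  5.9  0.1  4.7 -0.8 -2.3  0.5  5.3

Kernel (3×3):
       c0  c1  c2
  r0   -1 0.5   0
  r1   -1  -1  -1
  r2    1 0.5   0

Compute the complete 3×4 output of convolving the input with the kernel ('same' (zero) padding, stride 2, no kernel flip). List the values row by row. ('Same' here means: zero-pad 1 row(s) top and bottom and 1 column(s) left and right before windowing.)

0.6 8.25 -0.45 -5.8
-0.55 -1.4 3.9 -3.7
-2.4 -4.1 2.45 -2.65

Output[0,0]: The receptive field on the zero-padded input at this output position is [0 0 0 / 0 1.6 -2.3 / 0 -0.2 2.4]. Elementwise product with the kernel and sum: 0·-1 + 0·0.5 + 0·-1 + 1.6·-1 + -2.3·-1 + 0·1 + -0.2·0.5.
Output[0,1]: The receptive field on the zero-padded input at this output position is [0 0 0 / -2.3 -0.4 -1.8 / 2.4 2.7 1.1]. Elementwise product with the kernel and sum: 0·-1 + 0·0.5 + -2.3·-1 + -0.4·-1 + -1.8·-1 + 2.4·1 + 2.7·0.5.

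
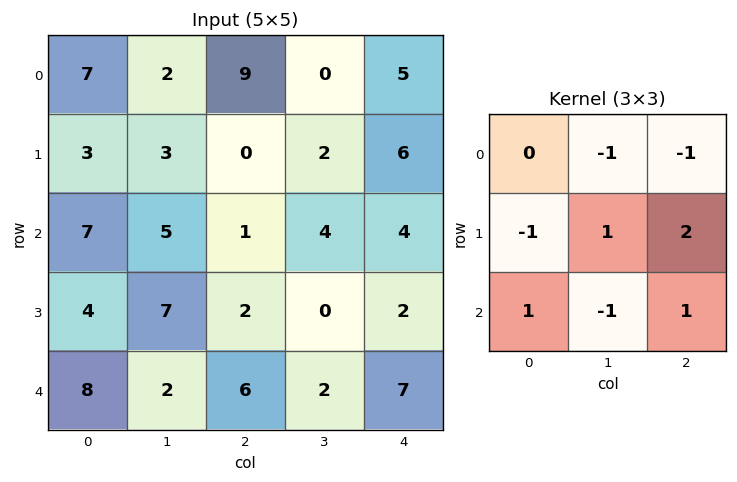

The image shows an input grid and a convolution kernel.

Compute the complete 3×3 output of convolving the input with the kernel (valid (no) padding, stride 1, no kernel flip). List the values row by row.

-8 0 10
-4 7 7
13 -12 5

Output[0,0]: The receptive field on the input at this output position is [7 2 9 / 3 3 0 / 7 5 1]. Elementwise product with the kernel and sum: 2·-1 + 9·-1 + 3·-1 + 3·1 + 0·2 + 7·1 + 5·-1 + 1·1.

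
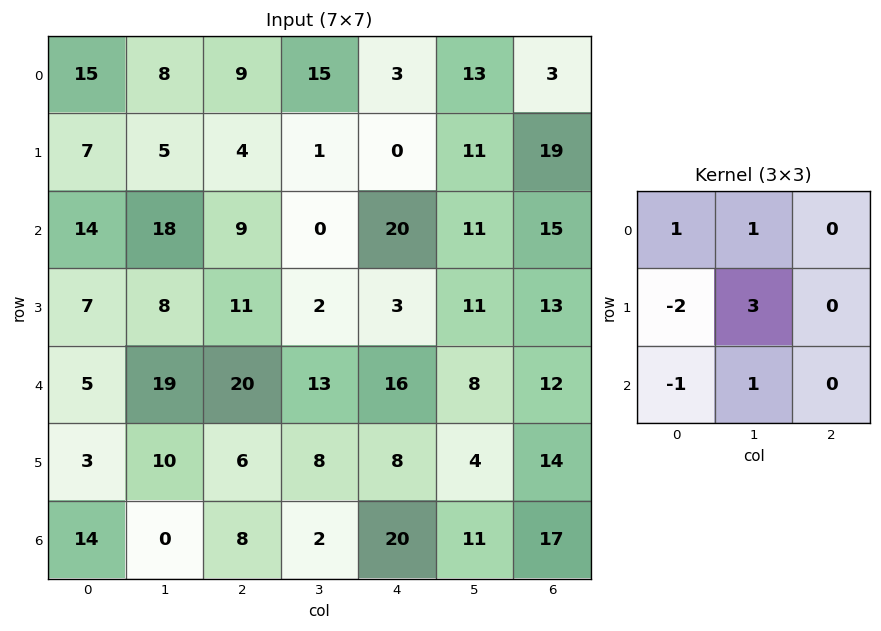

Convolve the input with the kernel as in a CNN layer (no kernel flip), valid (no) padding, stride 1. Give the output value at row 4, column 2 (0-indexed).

The receptive field on the input at this output position is [20 13 16 / 6 8 8 / 8 2 20]. Elementwise product with the kernel and sum: 20·1 + 13·1 + 6·-2 + 8·3 + 8·-1 + 2·1.

39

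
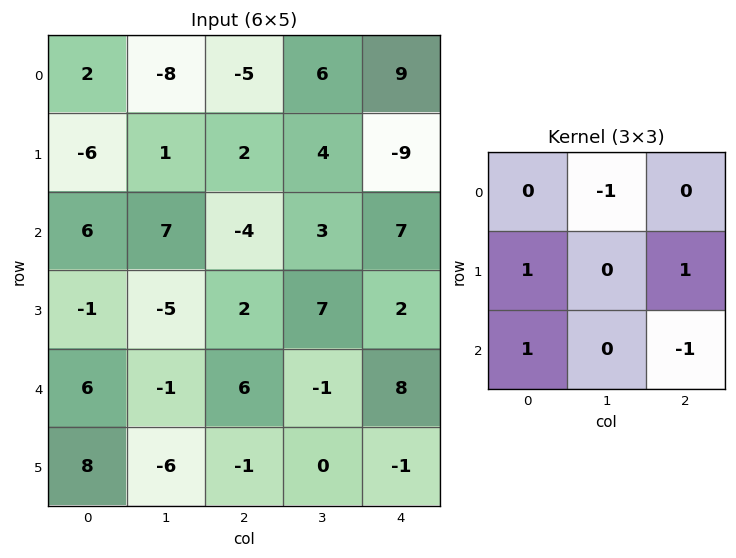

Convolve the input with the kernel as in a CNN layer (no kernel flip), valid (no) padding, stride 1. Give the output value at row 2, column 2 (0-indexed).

The receptive field on the input at this output position is [-4 3 7 / 2 7 2 / 6 -1 8]. Elementwise product with the kernel and sum: 3·-1 + 2·1 + 2·1 + 6·1 + 8·-1.

-1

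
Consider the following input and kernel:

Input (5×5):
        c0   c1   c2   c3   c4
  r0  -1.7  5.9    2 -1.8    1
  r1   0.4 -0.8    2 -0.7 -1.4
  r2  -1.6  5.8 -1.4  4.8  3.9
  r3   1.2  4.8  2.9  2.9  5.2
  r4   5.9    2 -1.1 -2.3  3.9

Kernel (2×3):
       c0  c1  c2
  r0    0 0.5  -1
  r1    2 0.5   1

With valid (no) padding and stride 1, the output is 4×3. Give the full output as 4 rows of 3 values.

Output[0,0]: The receptive field on the input at this output position is [-1.7 5.9 2 / 0.4 -0.8 2]. Elementwise product with the kernel and sum: 5.9·0.5 + 2·-1 + 0.4·2 + -0.8·0.5 + 2·1.
Output[0,1]: The receptive field on the input at this output position is [5.9 2 -1.8 / -0.8 2 -0.7]. Elementwise product with the kernel and sum: 2·0.5 + -1.8·-1 + -0.8·2 + 2·0.5 + -0.7·1.

3.35 1.5 0.35
-4.1 17.4 4.55
12 8.45 10.95
11.2 -0.3 -3.2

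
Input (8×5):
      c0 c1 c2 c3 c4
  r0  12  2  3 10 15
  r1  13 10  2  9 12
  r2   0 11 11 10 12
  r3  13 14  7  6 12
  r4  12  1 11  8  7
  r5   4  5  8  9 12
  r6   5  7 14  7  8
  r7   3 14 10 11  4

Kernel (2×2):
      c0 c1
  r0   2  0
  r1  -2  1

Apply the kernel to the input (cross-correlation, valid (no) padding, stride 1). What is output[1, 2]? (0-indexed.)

The receptive field on the input at this output position is [2 9 / 11 10]. Elementwise product with the kernel and sum: 2·2 + 11·-2 + 10·1.

-8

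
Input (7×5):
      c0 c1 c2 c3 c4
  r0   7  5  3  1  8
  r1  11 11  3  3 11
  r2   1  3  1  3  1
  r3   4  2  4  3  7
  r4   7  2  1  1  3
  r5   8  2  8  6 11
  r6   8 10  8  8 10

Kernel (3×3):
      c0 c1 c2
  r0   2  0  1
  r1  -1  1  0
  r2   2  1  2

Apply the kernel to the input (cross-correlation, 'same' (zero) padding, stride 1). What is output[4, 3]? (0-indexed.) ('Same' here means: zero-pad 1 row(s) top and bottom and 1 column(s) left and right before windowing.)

59

The receptive field on the zero-padded input at this output position is [4 3 7 / 1 1 3 / 8 6 11]. Elementwise product with the kernel and sum: 4·2 + 7·1 + 1·-1 + 1·1 + 8·2 + 6·1 + 11·2.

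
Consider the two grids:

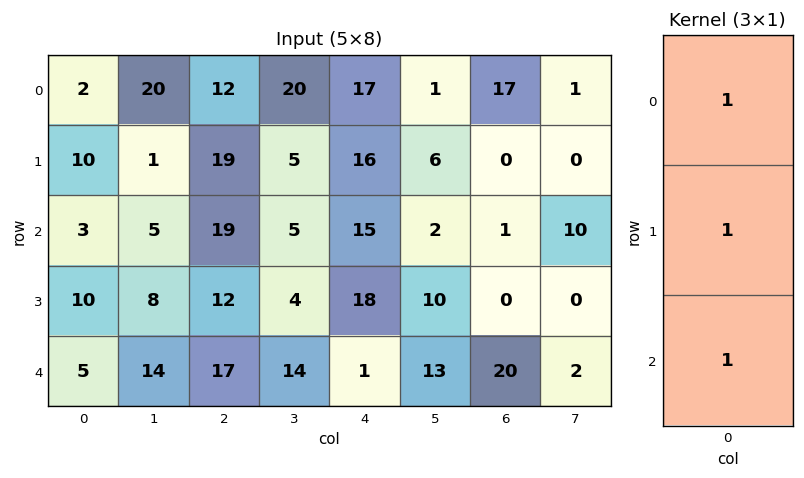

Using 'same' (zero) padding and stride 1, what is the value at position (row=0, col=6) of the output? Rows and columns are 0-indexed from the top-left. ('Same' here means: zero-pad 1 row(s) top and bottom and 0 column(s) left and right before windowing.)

17

The receptive field on the zero-padded input at this output position is [0 / 17 / 0]. Elementwise product with the kernel and sum: 0·1 + 17·1 + 0·1.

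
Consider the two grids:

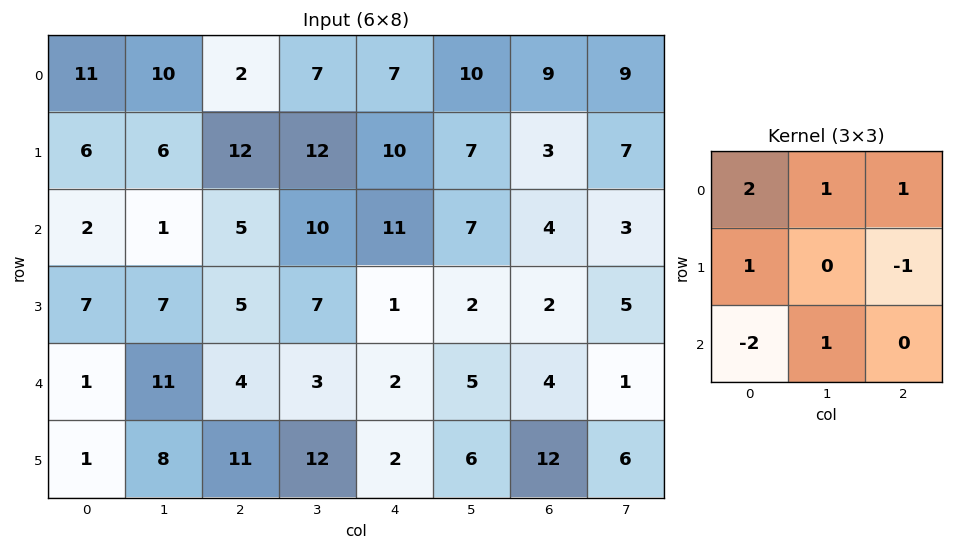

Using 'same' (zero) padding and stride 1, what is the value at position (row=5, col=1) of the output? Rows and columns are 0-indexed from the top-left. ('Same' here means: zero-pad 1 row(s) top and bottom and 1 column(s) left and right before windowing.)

7

The receptive field on the zero-padded input at this output position is [1 11 4 / 1 8 11 / 0 0 0]. Elementwise product with the kernel and sum: 1·2 + 11·1 + 4·1 + 1·1 + 11·-1 + 0·-2 + 0·1.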